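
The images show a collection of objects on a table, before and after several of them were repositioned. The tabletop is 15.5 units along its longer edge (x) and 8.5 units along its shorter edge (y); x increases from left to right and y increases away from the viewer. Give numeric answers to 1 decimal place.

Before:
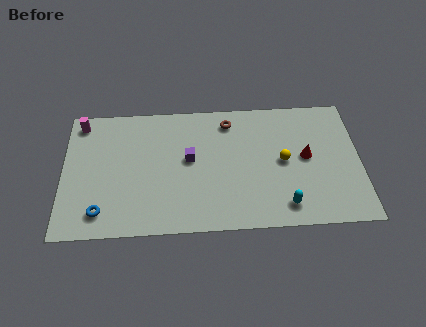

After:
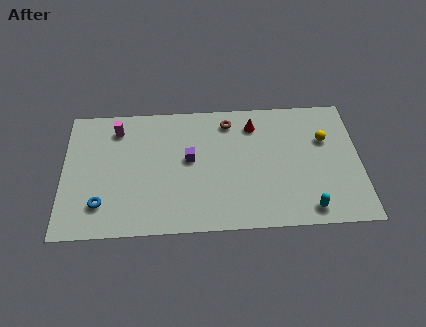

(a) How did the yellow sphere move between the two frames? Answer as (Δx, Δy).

(2.2, 1.3)

The yellow sphere started near (11.5, 4.3) and ended near (13.7, 5.6).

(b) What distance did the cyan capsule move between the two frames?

1.2

The cyan capsule moved from about (11.5, 1.4) to (12.7, 1.1), a distance of √(1.2² + 0.3²) ≈ 1.2.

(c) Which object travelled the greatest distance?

the red cone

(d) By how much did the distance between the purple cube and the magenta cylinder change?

-1.9

The distance was about 6.3 in the first image and 4.4 in the second, so they moved 1.9 units closer together.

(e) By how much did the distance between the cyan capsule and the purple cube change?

+1.2

They were about 5.9 units apart before and 7.1 after — 1.2 units further apart.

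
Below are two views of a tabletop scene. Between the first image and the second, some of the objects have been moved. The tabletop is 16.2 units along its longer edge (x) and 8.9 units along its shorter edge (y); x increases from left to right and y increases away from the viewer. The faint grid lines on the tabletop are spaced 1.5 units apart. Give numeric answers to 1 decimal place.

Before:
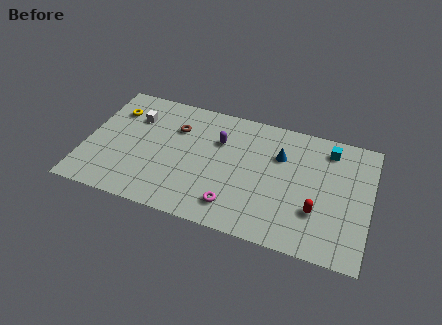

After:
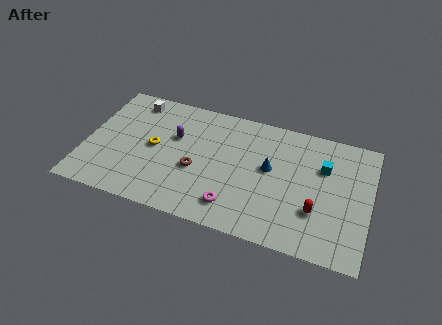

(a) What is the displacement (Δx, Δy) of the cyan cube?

(-0.2, -1.4)

From the two frames, the cyan cube sits at roughly (13.7, 7.4) before and (13.5, 6.0) after.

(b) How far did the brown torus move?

3.0

The brown torus moved from about (5.0, 6.3) to (6.4, 3.6), a distance of √(1.4² + 2.7²) ≈ 3.0.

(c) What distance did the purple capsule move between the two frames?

2.5

From (7.5, 6.1) to (5.0, 5.6), the purple capsule covered √(2.5² + 0.5²) ≈ 2.5 units.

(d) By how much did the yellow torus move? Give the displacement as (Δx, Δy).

(2.5, -2.1)

From the two frames, the yellow torus sits at roughly (1.4, 6.6) before and (3.9, 4.5) after.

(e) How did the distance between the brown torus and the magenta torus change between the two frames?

-2.9

The distance was about 5.9 in the first image and 3.0 in the second, so they moved 2.9 units closer together.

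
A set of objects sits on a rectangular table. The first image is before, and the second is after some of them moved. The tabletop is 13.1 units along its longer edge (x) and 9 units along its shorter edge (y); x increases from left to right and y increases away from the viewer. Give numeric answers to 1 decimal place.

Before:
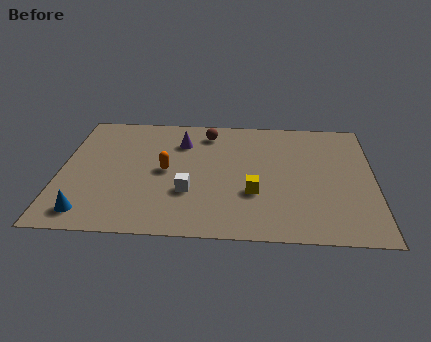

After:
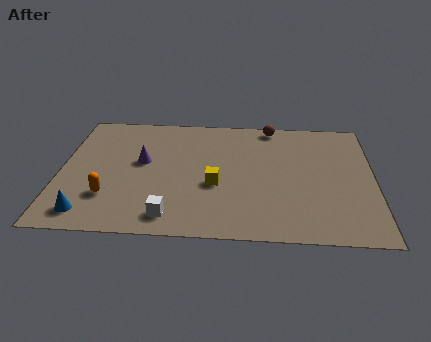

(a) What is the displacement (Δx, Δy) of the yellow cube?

(-1.6, 0.5)

The yellow cube was at about (8.1, 3.1) and moved to about (6.5, 3.6).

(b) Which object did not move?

the blue cone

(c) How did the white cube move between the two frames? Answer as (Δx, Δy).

(-0.7, -1.7)

The white cube started near (5.4, 3.0) and ended near (4.7, 1.3).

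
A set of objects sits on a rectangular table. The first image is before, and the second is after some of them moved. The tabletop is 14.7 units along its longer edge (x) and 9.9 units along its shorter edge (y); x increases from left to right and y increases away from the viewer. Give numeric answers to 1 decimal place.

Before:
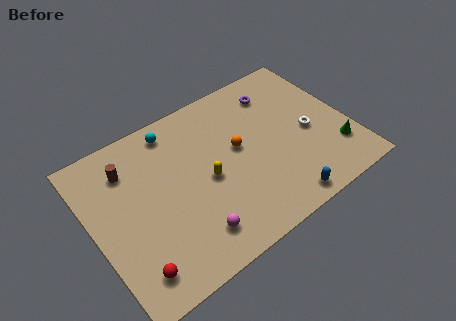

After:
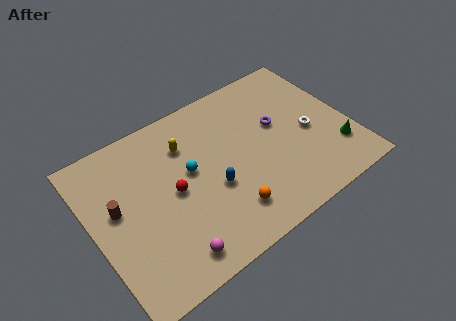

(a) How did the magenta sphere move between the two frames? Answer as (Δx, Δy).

(-1.3, -0.5)

The magenta sphere was at about (5.0, 1.9) and moved to about (3.7, 1.4).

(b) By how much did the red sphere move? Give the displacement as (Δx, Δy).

(2.9, 3.2)

The red sphere was at about (1.6, 1.7) and moved to about (4.5, 4.9).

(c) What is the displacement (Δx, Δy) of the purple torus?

(-0.4, -2.1)

From the two frames, the purple torus sits at roughly (11.2, 7.9) before and (10.8, 5.8) after.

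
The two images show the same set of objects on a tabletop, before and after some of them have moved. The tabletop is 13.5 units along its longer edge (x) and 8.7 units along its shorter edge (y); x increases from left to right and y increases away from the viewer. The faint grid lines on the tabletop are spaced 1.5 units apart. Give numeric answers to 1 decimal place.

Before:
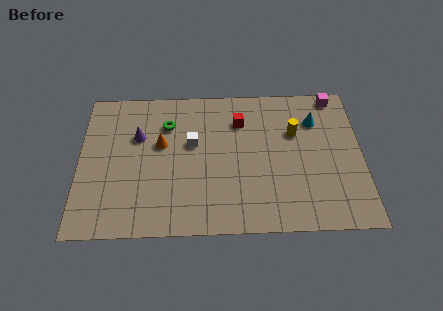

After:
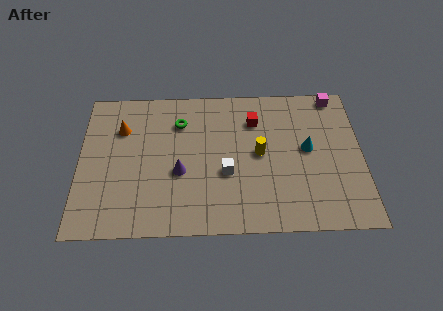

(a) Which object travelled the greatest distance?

the purple cone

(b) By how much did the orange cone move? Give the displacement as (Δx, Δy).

(-1.9, 1.0)

The orange cone was at about (3.9, 5.2) and moved to about (2.0, 6.2).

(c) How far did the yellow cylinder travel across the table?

2.1

The yellow cylinder was near (10.3, 5.7) before and (8.6, 4.5) after, so it travelled √(1.7² + 1.2²) ≈ 2.1 units.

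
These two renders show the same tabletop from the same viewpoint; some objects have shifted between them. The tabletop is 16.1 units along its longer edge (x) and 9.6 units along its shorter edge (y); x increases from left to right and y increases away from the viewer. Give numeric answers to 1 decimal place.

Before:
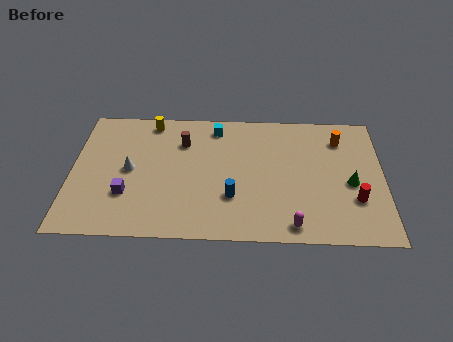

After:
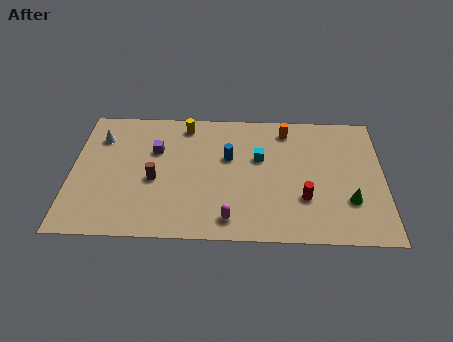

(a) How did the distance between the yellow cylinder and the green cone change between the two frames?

-1.2

They were about 11.3 units apart before and 10.1 after — 1.2 units closer together.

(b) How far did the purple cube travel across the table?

3.6

From (2.9, 3.0) to (4.3, 6.3), the purple cube covered √(1.4² + 3.3²) ≈ 3.6 units.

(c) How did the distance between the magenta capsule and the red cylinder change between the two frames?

+0.4

Before: roughly 3.7 units apart; after: 4.1. That's 0.4 units further apart.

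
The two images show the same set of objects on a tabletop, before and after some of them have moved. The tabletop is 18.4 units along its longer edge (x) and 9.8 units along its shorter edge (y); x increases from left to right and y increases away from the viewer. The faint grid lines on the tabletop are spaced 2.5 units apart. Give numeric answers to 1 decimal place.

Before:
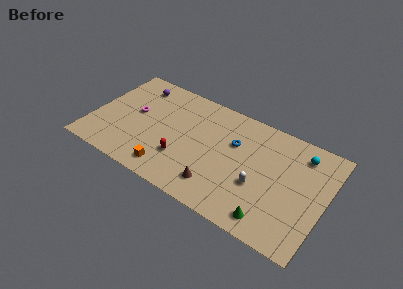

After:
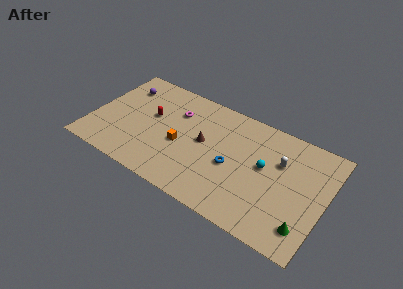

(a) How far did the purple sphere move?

1.2

The purple sphere was near (2.9, 8.1) before and (1.9, 7.5) after, so it travelled √(1.0² + 0.6²) ≈ 1.2 units.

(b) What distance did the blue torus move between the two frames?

2.1

From (11.1, 6.4) to (11.2, 4.3), the blue torus covered √(0.1² + 2.1²) ≈ 2.1 units.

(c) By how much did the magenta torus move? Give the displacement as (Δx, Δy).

(3.1, 1.6)

From the two frames, the magenta torus sits at roughly (3.2, 5.4) before and (6.3, 7.0) after.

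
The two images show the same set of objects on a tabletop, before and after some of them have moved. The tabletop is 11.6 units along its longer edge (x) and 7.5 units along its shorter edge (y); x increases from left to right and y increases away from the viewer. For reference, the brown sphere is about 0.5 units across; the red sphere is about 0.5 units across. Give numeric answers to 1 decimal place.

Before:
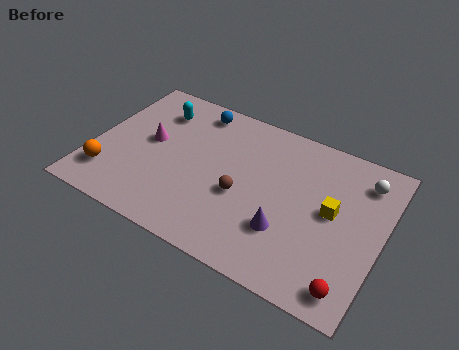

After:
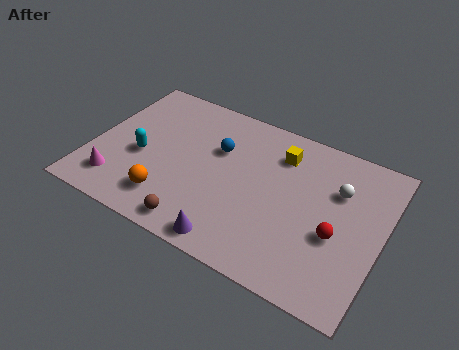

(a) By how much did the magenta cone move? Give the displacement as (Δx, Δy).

(-0.9, -2.6)

The magenta cone started near (2.2, 4.1) and ended near (1.3, 1.5).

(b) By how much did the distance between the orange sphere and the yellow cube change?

-3.3

The distance was about 9.0 in the first image and 5.7 in the second, so they moved 3.3 units closer together.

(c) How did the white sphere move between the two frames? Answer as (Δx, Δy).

(-0.9, -0.9)

The white sphere was at about (10.6, 6.0) and moved to about (9.7, 5.1).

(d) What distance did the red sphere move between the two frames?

2.2

The red sphere was near (10.7, 1.0) before and (9.9, 3.0) after, so it travelled √(0.8² + 2.0²) ≈ 2.2 units.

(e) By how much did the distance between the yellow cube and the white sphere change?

+0.3

The distance was about 2.2 in the first image and 2.5 in the second, so they moved 0.3 units further apart.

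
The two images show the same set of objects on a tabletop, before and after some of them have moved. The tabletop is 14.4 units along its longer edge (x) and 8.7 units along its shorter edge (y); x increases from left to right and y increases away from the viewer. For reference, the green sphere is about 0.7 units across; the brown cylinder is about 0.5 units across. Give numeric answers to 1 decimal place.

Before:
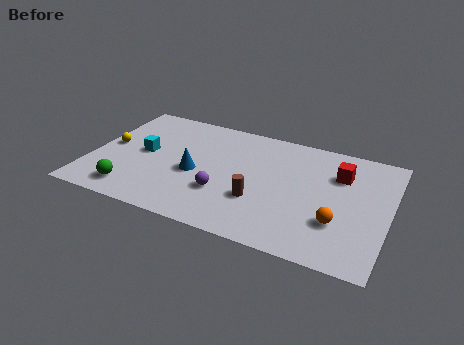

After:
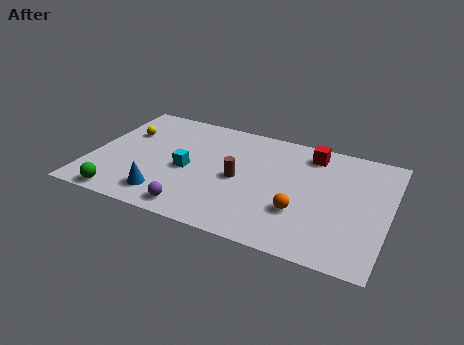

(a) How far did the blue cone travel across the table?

2.5

The blue cone was near (5.1, 3.8) before and (3.9, 1.6) after, so it travelled √(1.2² + 2.2²) ≈ 2.5 units.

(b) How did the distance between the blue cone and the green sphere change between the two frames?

-1.5

They were about 3.7 units apart before and 2.2 after — 1.5 units closer together.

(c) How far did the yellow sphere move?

1.4

The yellow sphere moved from about (0.8, 4.5) to (1.4, 5.8), a distance of √(0.6² + 1.3²) ≈ 1.4.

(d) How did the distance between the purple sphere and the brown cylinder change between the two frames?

+1.8

The distance was about 1.7 in the first image and 3.5 in the second, so they moved 1.8 units further apart.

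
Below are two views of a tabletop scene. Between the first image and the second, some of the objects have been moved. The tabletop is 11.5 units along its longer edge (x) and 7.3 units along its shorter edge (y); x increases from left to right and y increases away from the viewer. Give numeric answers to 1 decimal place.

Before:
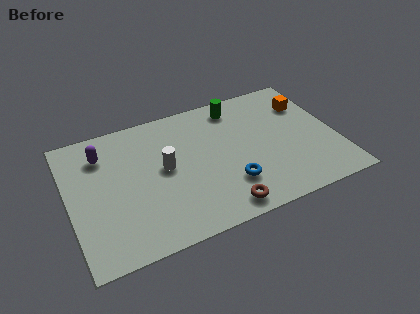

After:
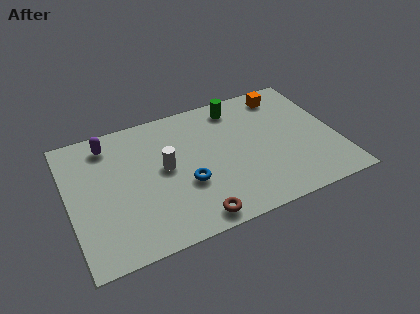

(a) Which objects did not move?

the white cylinder and the green cylinder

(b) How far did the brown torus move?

1.2

The brown torus moved from about (6.2, 0.9) to (5.0, 0.8), a distance of √(1.2² + 0.1²) ≈ 1.2.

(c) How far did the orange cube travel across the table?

1.3

From (10.5, 5.3) to (9.6, 6.2), the orange cube covered √(0.9² + 0.9²) ≈ 1.3 units.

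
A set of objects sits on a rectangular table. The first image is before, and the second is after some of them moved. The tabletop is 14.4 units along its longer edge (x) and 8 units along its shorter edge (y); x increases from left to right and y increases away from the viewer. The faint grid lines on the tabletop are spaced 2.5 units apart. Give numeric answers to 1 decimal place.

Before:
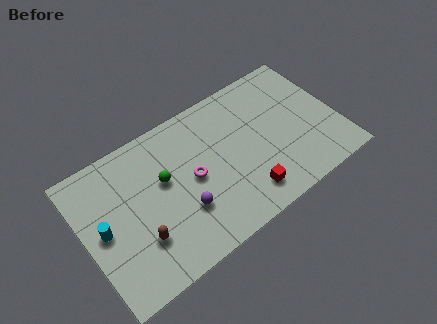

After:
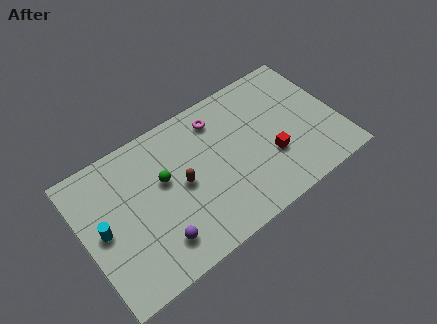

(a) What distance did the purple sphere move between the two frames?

1.8

From (5.3, 2.6) to (3.7, 1.7), the purple sphere covered √(1.6² + 0.9²) ≈ 1.8 units.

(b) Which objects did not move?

the green sphere and the cyan cylinder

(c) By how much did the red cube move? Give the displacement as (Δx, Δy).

(1.7, 1.3)

The red cube started near (8.7, 1.5) and ended near (10.4, 2.8).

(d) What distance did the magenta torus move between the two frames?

3.1

The magenta torus was near (6.1, 4.0) before and (8.0, 6.5) after, so it travelled √(1.9² + 2.5²) ≈ 3.1 units.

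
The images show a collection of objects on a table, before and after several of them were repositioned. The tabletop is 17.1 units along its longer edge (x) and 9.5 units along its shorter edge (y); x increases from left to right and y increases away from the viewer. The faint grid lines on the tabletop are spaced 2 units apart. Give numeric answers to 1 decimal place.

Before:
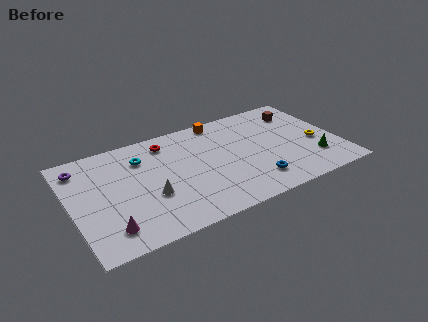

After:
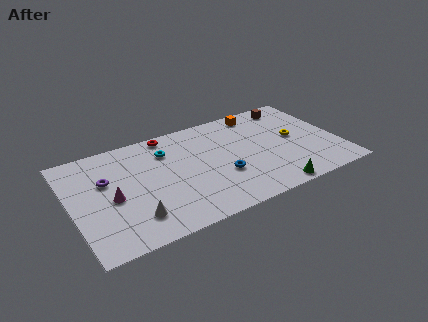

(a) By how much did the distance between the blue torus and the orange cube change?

-0.9

Before: roughly 6.7 units apart; after: 5.8. That's 0.9 units closer together.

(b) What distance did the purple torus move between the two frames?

2.3

The purple torus moved from about (0.9, 7.8) to (2.3, 6.0), a distance of √(1.4² + 1.8²) ≈ 2.3.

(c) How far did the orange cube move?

2.5

From (10.0, 8.6) to (12.5, 8.3), the orange cube covered √(2.5² + 0.3²) ≈ 2.5 units.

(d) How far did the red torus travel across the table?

0.7

From (6.4, 7.9) to (6.6, 8.6), the red torus covered √(0.2² + 0.7²) ≈ 0.7 units.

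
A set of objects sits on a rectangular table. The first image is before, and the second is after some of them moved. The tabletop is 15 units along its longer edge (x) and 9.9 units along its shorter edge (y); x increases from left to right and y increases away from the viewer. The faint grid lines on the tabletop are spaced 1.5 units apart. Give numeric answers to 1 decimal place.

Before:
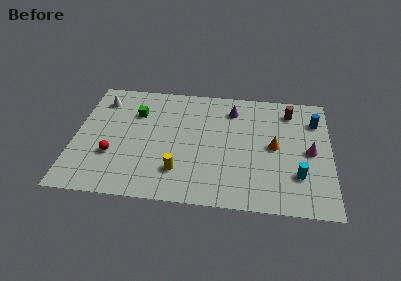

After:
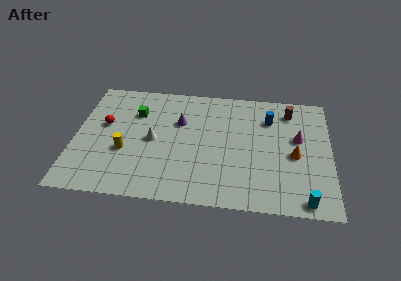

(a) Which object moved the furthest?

the white cone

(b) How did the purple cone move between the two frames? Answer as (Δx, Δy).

(-3.1, -1.4)

The purple cone was at about (9.2, 7.9) and moved to about (6.1, 6.5).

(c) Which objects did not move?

the green cube and the brown cylinder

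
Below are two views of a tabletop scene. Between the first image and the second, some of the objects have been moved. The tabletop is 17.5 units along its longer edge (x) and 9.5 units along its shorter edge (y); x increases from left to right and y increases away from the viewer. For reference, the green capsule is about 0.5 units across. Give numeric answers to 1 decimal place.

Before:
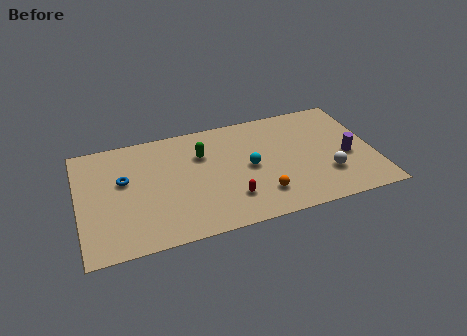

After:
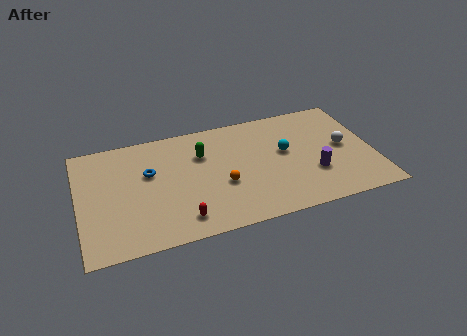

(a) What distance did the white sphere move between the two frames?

2.4

From (14.6, 2.8) to (15.8, 4.9), the white sphere covered √(1.2² + 2.1²) ≈ 2.4 units.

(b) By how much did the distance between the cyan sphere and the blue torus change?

+0.6

The distance was about 7.5 in the first image and 8.1 in the second, so they moved 0.6 units further apart.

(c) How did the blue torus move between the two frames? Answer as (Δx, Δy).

(1.5, 0.2)

From the two frames, the blue torus sits at roughly (2.7, 5.7) before and (4.2, 5.9) after.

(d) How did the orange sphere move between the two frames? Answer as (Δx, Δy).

(-2.2, 1.5)

The orange sphere started near (10.6, 2.2) and ended near (8.4, 3.7).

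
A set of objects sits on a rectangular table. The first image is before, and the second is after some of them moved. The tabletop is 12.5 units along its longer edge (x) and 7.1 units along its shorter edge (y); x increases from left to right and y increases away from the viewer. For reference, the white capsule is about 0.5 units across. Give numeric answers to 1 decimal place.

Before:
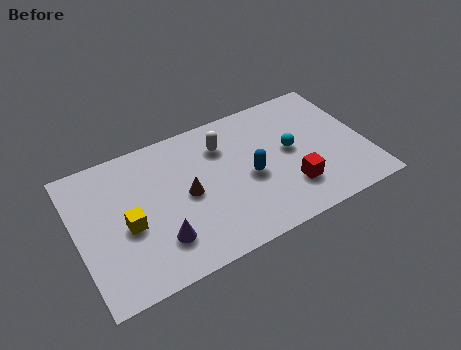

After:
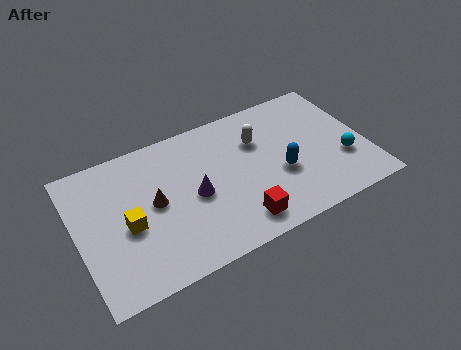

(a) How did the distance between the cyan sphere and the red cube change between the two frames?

+3.0

The distance was about 1.9 in the first image and 4.9 in the second, so they moved 3.0 units further apart.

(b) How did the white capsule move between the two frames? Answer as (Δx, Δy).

(1.5, -0.4)

The white capsule started near (6.5, 5.3) and ended near (8.0, 4.9).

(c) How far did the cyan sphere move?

2.5

The cyan sphere was near (9.3, 3.8) before and (11.4, 2.4) after, so it travelled √(2.1² + 1.4²) ≈ 2.5 units.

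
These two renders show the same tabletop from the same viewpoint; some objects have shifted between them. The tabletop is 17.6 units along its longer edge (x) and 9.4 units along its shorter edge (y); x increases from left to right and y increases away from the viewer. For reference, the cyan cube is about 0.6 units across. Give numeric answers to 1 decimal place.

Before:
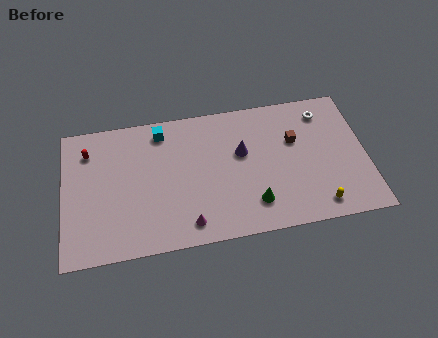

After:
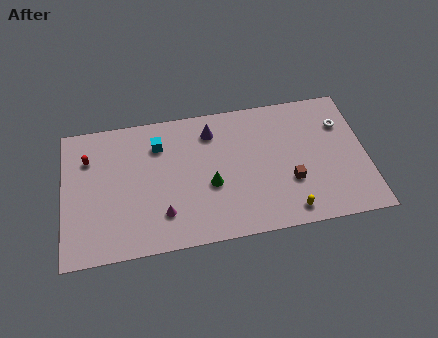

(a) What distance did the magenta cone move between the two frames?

1.7

The magenta cone moved from about (7.1, 1.4) to (5.7, 2.3), a distance of √(1.4² + 0.9²) ≈ 1.7.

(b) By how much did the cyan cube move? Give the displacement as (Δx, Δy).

(-0.2, -0.9)

From the two frames, the cyan cube sits at roughly (5.8, 8.0) before and (5.6, 7.1) after.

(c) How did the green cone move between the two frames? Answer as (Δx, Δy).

(-2.4, 1.7)

From the two frames, the green cone sits at roughly (10.9, 2.1) before and (8.5, 3.8) after.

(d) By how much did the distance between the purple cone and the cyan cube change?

-2.0

Before: roughly 5.1 units apart; after: 3.1. That's 2.0 units closer together.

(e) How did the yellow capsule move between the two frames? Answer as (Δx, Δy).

(-1.7, -0.1)

The yellow capsule started near (14.6, 1.3) and ended near (12.9, 1.2).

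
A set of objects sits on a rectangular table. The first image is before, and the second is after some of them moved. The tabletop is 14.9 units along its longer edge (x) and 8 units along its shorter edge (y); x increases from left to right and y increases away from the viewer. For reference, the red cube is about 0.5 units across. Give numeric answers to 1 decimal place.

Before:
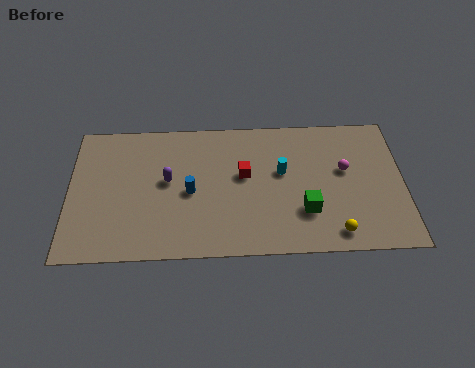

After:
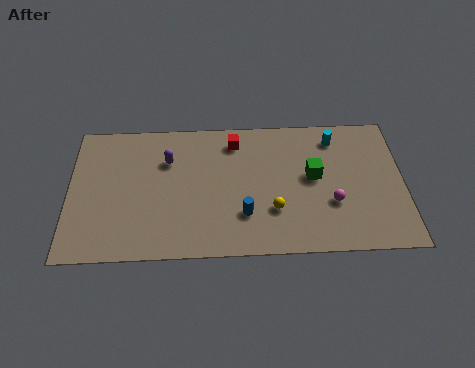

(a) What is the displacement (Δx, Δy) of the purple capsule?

(0.0, 1.2)

From the two frames, the purple capsule sits at roughly (4.4, 4.4) before and (4.4, 5.6) after.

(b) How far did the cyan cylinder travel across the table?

3.1

From (9.5, 4.7) to (11.9, 6.6), the cyan cylinder covered √(2.4² + 1.9²) ≈ 3.1 units.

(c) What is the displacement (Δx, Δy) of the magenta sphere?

(-0.6, -1.9)

The magenta sphere was at about (12.3, 4.7) and moved to about (11.7, 2.8).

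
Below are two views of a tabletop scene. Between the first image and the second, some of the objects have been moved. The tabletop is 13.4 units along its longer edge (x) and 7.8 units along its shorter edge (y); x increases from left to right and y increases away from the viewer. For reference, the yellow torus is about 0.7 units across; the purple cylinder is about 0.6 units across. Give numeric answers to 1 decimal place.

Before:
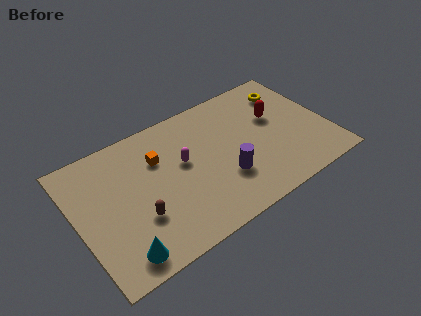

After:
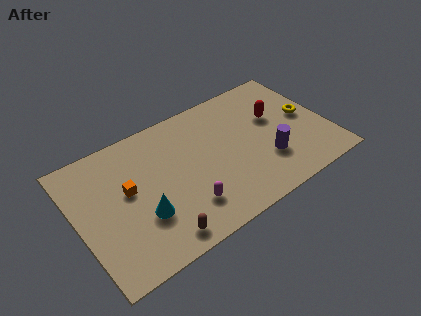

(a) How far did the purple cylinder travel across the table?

2.3

The purple cylinder moved from about (7.6, 2.5) to (9.9, 2.4), a distance of √(2.3² + 0.1²) ≈ 2.3.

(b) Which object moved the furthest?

the magenta capsule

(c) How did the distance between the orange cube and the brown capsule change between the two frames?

+0.4

Before: roughly 3.2 units apart; after: 3.6. That's 0.4 units further apart.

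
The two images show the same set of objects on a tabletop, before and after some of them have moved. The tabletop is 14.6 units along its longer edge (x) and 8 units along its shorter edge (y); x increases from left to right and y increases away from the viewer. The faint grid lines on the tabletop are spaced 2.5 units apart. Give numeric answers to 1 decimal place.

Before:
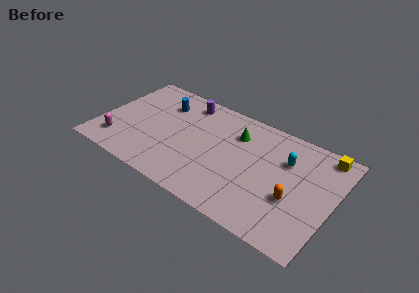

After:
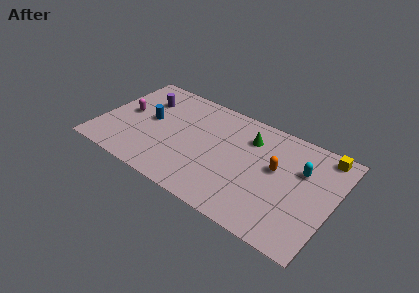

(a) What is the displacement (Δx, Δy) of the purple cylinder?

(-2.5, -1.0)

From the two frames, the purple cylinder sits at roughly (4.9, 6.8) before and (2.4, 5.8) after.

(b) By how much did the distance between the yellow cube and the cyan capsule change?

-0.5

They were about 2.6 units apart before and 2.1 after — 0.5 units closer together.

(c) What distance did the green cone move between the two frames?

0.8

The green cone was near (8.3, 5.9) before and (9.1, 6.0) after, so it travelled √(0.8² + 0.1²) ≈ 0.8 units.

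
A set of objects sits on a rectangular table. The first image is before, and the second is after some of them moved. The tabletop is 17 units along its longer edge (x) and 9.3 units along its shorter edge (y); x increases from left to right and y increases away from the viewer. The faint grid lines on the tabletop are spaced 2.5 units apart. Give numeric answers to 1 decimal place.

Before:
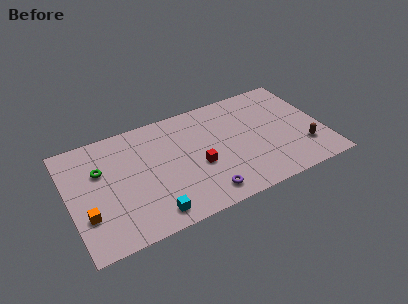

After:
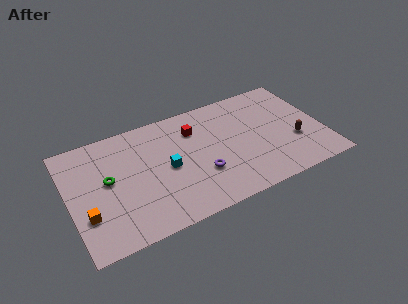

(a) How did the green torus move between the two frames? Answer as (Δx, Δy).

(0.4, -1.0)

From the two frames, the green torus sits at roughly (2.2, 6.1) before and (2.6, 5.1) after.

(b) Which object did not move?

the orange cube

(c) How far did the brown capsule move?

0.9

From (15.5, 2.5) to (15.0, 3.3), the brown capsule covered √(0.5² + 0.8²) ≈ 0.9 units.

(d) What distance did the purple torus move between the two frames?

1.7

The purple torus moved from about (8.6, 1.4) to (8.6, 3.1), a distance of √(0.0² + 1.7²) ≈ 1.7.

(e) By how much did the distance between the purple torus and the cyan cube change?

-1.0

Before: roughly 3.5 units apart; after: 2.5. That's 1.0 units closer together.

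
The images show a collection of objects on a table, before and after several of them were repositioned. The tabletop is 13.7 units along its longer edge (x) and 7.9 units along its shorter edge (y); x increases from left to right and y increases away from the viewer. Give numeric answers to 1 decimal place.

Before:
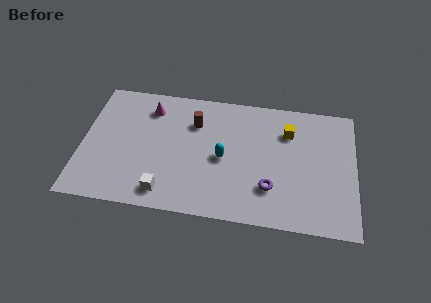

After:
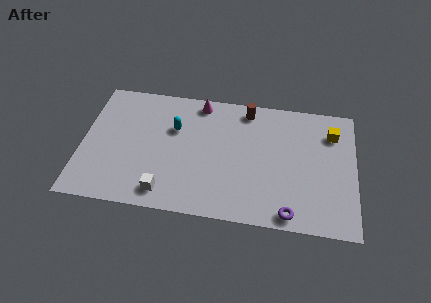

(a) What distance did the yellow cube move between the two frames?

2.2

From (10.3, 5.8) to (12.5, 6.0), the yellow cube covered √(2.2² + 0.2²) ≈ 2.2 units.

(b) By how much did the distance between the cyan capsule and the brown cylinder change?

+1.5

The distance was about 2.5 in the first image and 4.0 in the second, so they moved 1.5 units further apart.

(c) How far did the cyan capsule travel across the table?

2.9

The cyan capsule moved from about (7.1, 3.7) to (4.6, 5.2), a distance of √(2.5² + 1.5²) ≈ 2.9.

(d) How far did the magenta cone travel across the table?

2.6

The magenta cone was near (3.3, 6.3) before and (5.8, 7.0) after, so it travelled √(2.5² + 0.7²) ≈ 2.6 units.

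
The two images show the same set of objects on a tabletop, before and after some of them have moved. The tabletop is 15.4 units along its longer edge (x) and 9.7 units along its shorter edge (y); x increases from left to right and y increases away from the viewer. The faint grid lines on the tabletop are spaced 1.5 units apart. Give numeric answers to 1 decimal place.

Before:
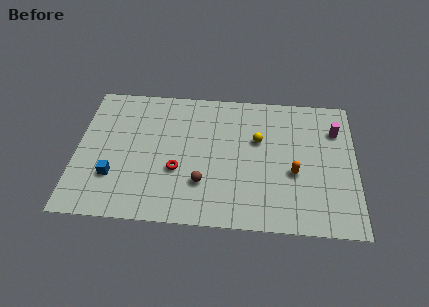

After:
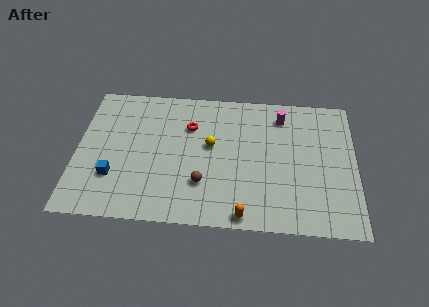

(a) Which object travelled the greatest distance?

the orange capsule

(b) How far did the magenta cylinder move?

3.1

The magenta cylinder moved from about (14.3, 7.1) to (11.3, 7.9), a distance of √(3.0² + 0.8²) ≈ 3.1.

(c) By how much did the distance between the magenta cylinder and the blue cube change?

-2.4

The distance was about 12.9 in the first image and 10.5 in the second, so they moved 2.4 units closer together.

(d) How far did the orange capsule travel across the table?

4.1

From (12.0, 3.9) to (9.3, 0.8), the orange capsule covered √(2.7² + 3.1²) ≈ 4.1 units.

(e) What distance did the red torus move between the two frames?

3.3

The red torus moved from about (5.6, 3.6) to (6.2, 6.8), a distance of √(0.6² + 3.2²) ≈ 3.3.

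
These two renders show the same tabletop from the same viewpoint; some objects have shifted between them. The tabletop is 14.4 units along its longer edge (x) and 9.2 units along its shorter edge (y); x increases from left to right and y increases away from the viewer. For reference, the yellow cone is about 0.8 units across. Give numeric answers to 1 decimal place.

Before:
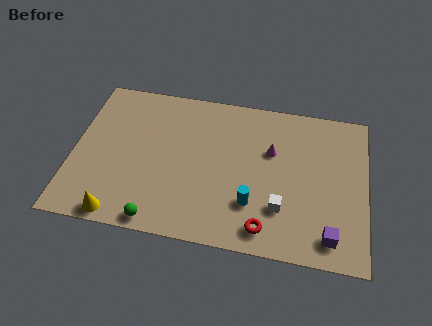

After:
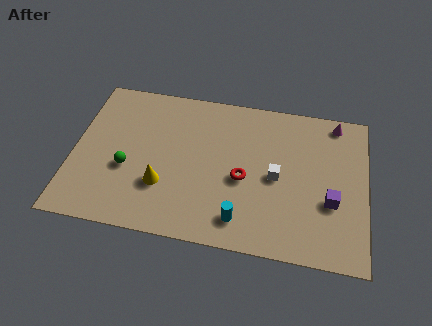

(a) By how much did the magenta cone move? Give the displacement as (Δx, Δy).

(3.1, 2.3)

The magenta cone was at about (9.7, 5.9) and moved to about (12.8, 8.2).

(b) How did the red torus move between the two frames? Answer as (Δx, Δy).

(-1.2, 2.7)

The red torus was at about (9.6, 1.3) and moved to about (8.4, 4.0).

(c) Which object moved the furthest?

the magenta cone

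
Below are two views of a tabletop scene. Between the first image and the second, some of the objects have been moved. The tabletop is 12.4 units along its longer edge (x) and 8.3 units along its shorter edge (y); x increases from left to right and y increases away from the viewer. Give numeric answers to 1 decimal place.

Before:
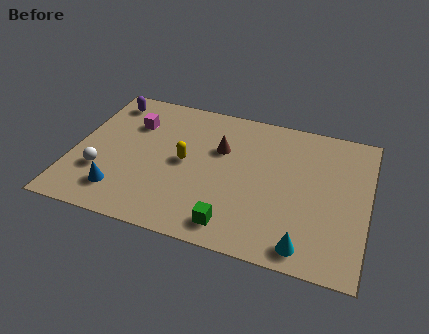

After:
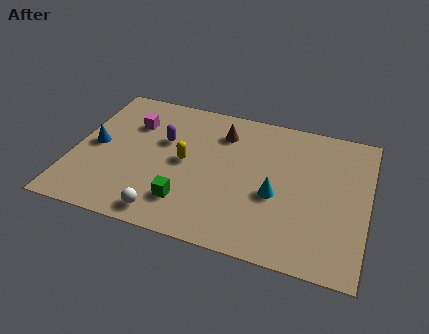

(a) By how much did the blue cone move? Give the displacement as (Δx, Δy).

(-1.3, 2.4)

The blue cone started near (2.2, 1.7) and ended near (0.9, 4.1).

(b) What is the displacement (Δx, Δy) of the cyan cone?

(-1.4, 2.4)

The cyan cone started near (10.0, 1.0) and ended near (8.6, 3.4).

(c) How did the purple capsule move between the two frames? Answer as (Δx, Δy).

(2.6, -1.8)

From the two frames, the purple capsule sits at roughly (1.1, 7.0) before and (3.7, 5.2) after.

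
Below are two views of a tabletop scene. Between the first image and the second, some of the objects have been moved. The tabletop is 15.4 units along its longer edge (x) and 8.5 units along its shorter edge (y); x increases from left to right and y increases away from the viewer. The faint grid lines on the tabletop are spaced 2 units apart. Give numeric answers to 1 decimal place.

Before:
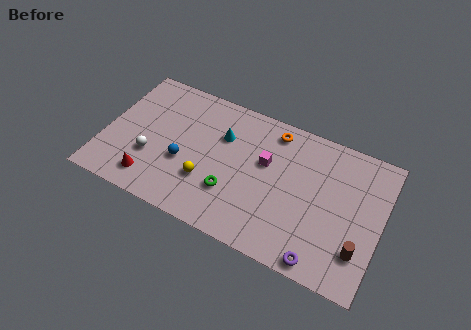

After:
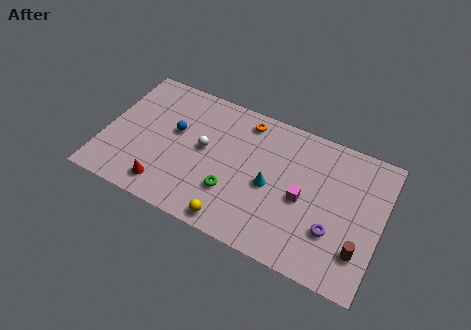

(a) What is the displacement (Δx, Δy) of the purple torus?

(0.4, 1.9)

The purple torus started near (12.5, 0.8) and ended near (12.9, 2.7).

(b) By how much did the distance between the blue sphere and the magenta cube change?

+2.6

The distance was about 4.8 in the first image and 7.4 in the second, so they moved 2.6 units further apart.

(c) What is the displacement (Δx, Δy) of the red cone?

(0.8, -0.1)

The red cone was at about (2.9, 1.5) and moved to about (3.7, 1.4).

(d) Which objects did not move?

the green torus and the brown cylinder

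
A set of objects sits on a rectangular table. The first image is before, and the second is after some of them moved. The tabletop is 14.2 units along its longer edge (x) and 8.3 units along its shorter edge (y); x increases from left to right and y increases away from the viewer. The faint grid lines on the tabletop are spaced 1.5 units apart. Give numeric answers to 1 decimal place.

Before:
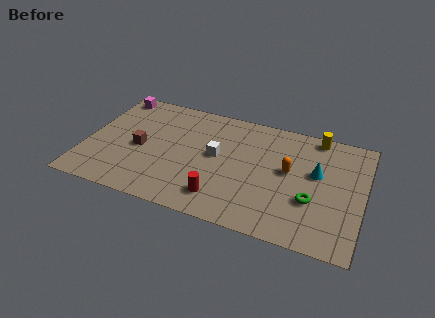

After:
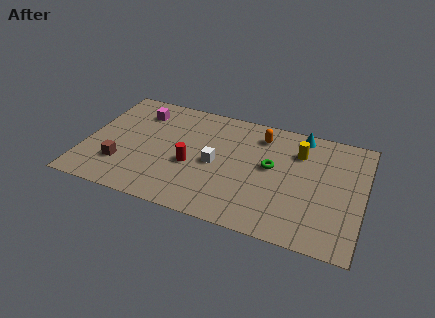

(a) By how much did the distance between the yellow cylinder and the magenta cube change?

-2.3

Before: roughly 10.6 units apart; after: 8.3. That's 2.3 units closer together.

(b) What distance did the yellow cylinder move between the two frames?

1.6

The yellow cylinder was near (11.6, 7.5) before and (10.8, 6.1) after, so it travelled √(0.8² + 1.4²) ≈ 1.6 units.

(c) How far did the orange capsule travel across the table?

2.6

The orange capsule was near (10.4, 4.6) before and (8.8, 6.7) after, so it travelled √(1.6² + 2.1²) ≈ 2.6 units.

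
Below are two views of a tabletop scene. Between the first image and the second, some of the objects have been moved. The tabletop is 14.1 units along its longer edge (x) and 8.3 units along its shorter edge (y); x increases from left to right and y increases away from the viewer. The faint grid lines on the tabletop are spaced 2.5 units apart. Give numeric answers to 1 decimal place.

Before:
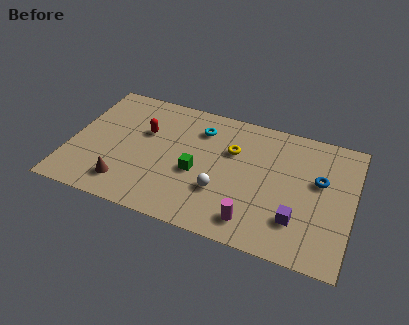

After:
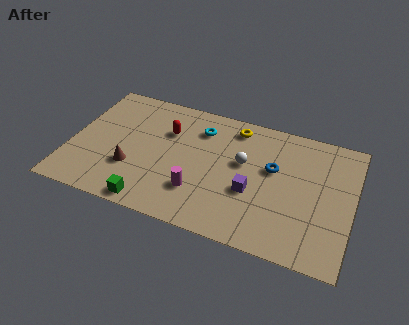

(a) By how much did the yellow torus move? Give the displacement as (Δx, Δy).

(0.0, 1.6)

The yellow torus was at about (8.0, 5.5) and moved to about (8.0, 7.1).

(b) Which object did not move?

the cyan torus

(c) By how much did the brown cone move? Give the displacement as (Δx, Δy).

(0.2, 1.1)

From the two frames, the brown cone sits at roughly (3.0, 1.6) before and (3.2, 2.7) after.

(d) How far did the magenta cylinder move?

2.9

The magenta cylinder moved from about (9.4, 1.4) to (6.6, 2.3), a distance of √(2.8² + 0.9²) ≈ 2.9.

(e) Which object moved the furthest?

the green cube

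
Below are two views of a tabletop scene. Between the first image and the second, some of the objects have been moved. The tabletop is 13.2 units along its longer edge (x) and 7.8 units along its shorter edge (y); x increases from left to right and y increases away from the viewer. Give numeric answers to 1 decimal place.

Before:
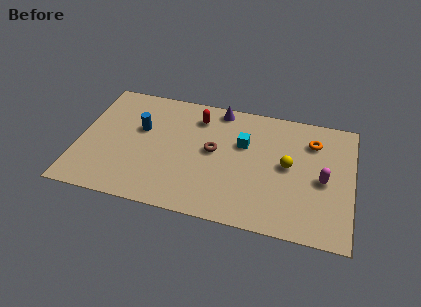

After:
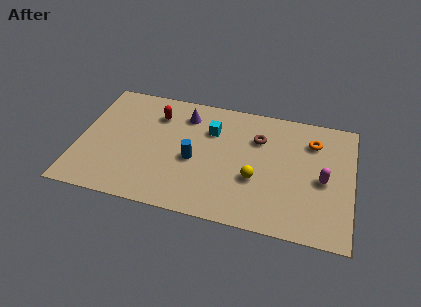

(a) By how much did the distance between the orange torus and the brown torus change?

-2.4

Before: roughly 5.0 units apart; after: 2.6. That's 2.4 units closer together.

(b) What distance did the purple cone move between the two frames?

1.8

The purple cone was near (6.6, 7.0) before and (5.0, 6.2) after, so it travelled √(1.6² + 0.8²) ≈ 1.8 units.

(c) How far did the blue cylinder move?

3.0

The blue cylinder was near (2.9, 4.8) before and (5.6, 3.4) after, so it travelled √(2.7² + 1.4²) ≈ 3.0 units.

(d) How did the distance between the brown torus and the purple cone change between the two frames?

+0.9

Before: roughly 2.8 units apart; after: 3.7. That's 0.9 units further apart.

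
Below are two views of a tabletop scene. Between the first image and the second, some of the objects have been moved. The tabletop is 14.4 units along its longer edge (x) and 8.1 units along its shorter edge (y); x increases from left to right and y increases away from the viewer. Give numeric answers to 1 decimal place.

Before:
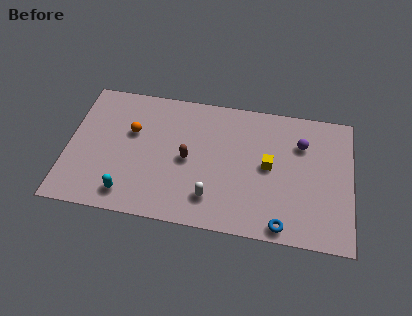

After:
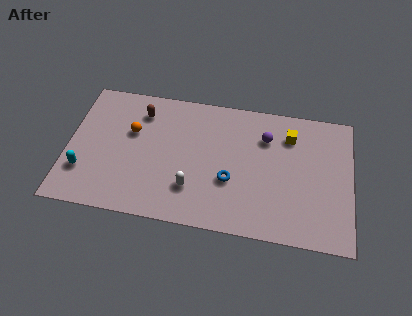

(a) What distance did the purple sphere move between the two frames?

1.8

The purple sphere was near (11.8, 5.8) before and (10.0, 5.9) after, so it travelled √(1.8² + 0.1²) ≈ 1.8 units.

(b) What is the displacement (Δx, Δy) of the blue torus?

(-2.7, 2.2)

From the two frames, the blue torus sits at roughly (11.0, 0.8) before and (8.3, 3.0) after.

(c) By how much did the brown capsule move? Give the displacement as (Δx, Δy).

(-2.5, 2.5)

The brown capsule was at about (6.1, 3.9) and moved to about (3.6, 6.4).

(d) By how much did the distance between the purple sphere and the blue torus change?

-1.7

Before: roughly 5.1 units apart; after: 3.4. That's 1.7 units closer together.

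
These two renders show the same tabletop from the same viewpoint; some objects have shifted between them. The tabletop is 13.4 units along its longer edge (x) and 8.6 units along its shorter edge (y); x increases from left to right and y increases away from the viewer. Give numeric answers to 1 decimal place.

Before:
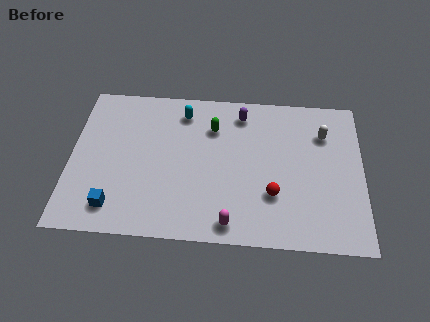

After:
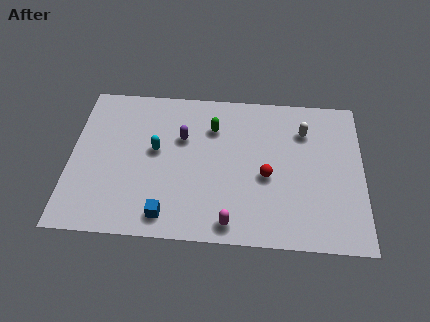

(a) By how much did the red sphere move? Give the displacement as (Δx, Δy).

(-0.3, 1.0)

The red sphere was at about (9.3, 2.7) and moved to about (9.0, 3.7).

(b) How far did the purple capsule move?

3.1

The purple capsule was near (7.8, 7.2) before and (5.1, 5.6) after, so it travelled √(2.7² + 1.6²) ≈ 3.1 units.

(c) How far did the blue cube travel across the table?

2.4

From (2.1, 1.5) to (4.5, 1.2), the blue cube covered √(2.4² + 0.3²) ≈ 2.4 units.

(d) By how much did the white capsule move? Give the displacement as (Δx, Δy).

(-0.9, 0.1)

The white capsule was at about (11.6, 6.3) and moved to about (10.7, 6.4).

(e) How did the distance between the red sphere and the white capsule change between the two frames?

-1.1

They were about 4.3 units apart before and 3.2 after — 1.1 units closer together.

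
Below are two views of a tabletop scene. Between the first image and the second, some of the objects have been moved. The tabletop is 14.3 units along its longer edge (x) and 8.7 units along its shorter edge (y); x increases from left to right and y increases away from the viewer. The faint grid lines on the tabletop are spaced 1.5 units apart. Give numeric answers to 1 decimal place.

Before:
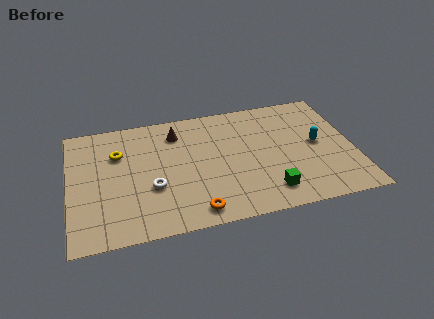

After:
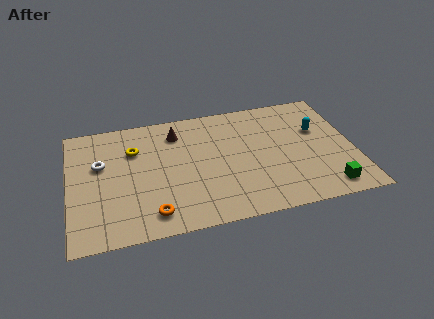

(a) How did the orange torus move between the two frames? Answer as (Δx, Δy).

(-2.1, 0.3)

The orange torus started near (6.1, 1.1) and ended near (4.0, 1.4).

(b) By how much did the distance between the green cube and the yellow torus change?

+2.1

The distance was about 8.5 in the first image and 10.6 in the second, so they moved 2.1 units further apart.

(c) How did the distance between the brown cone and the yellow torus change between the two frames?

-0.8

Before: roughly 3.1 units apart; after: 2.3. That's 0.8 units closer together.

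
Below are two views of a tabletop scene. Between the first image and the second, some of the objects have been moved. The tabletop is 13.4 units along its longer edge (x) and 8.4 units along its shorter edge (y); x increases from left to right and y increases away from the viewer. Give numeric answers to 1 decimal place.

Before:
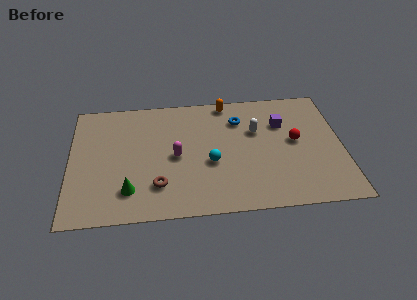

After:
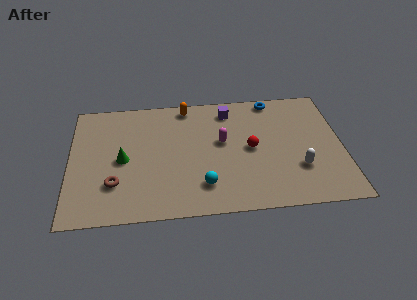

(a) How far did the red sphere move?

2.2

The red sphere was near (11.1, 4.5) before and (8.9, 4.2) after, so it travelled √(2.2² + 0.3²) ≈ 2.2 units.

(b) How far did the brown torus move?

2.1

The brown torus was near (4.3, 2.1) before and (2.2, 2.4) after, so it travelled √(2.1² + 0.3²) ≈ 2.1 units.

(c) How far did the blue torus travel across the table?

2.1

The blue torus moved from about (8.4, 6.3) to (10.1, 7.6), a distance of √(1.7² + 1.3²) ≈ 2.1.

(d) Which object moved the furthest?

the white capsule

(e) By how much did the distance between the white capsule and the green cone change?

+1.5

Before: roughly 7.2 units apart; after: 8.7. That's 1.5 units further apart.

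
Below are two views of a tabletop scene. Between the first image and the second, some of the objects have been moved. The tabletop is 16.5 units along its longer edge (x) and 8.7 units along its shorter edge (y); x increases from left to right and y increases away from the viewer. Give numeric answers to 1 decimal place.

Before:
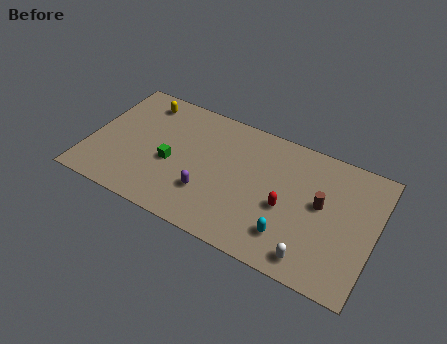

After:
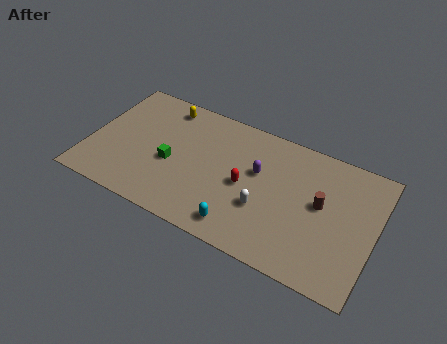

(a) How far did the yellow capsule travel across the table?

1.3

The yellow capsule was near (2.6, 7.3) before and (3.9, 7.5) after, so it travelled √(1.3² + 0.2²) ≈ 1.3 units.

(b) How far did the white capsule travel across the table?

3.6

The white capsule was near (13.3, 1.2) before and (10.3, 3.1) after, so it travelled √(3.0² + 1.9²) ≈ 3.6 units.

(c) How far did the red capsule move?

2.4

The red capsule was near (11.5, 3.7) before and (9.1, 4.1) after, so it travelled √(2.4² + 0.4²) ≈ 2.4 units.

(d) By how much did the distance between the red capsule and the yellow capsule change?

-3.4

Before: roughly 9.6 units apart; after: 6.2. That's 3.4 units closer together.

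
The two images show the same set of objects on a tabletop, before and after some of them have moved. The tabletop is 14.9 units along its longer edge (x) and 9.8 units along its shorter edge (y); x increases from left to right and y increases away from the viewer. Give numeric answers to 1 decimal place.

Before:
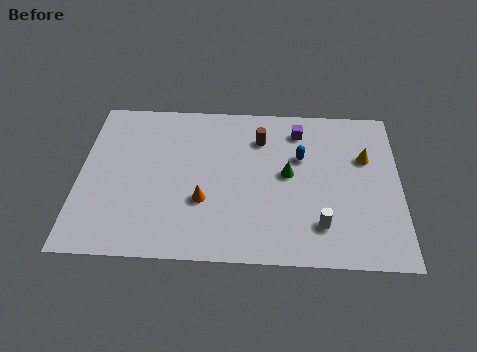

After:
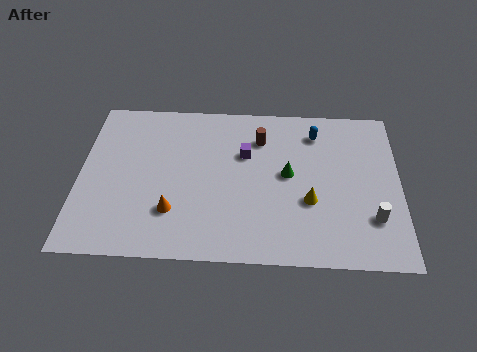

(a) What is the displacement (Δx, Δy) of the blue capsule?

(0.7, 1.6)

The blue capsule was at about (10.3, 6.3) and moved to about (11.0, 7.9).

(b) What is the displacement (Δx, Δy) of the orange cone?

(-1.4, -0.7)

The orange cone was at about (5.8, 3.4) and moved to about (4.4, 2.7).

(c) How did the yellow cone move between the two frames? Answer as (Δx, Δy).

(-2.6, -2.8)

From the two frames, the yellow cone sits at roughly (13.3, 6.4) before and (10.7, 3.6) after.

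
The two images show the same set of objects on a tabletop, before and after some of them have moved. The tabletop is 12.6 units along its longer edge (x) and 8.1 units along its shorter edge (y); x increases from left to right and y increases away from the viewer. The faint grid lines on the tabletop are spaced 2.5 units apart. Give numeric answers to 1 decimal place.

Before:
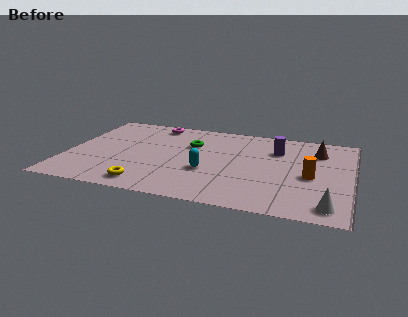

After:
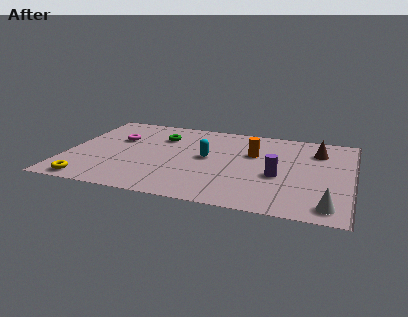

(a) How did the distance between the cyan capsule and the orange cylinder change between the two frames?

-2.3

Before: roughly 4.5 units apart; after: 2.2. That's 2.3 units closer together.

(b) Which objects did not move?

the brown cone and the white cone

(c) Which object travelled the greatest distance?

the orange cylinder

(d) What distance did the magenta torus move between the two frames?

2.4

From (3.6, 7.1) to (2.1, 5.2), the magenta torus covered √(1.5² + 1.9²) ≈ 2.4 units.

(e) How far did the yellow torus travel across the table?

2.5

The yellow torus was near (3.8, 1.1) before and (1.3, 0.8) after, so it travelled √(2.5² + 0.3²) ≈ 2.5 units.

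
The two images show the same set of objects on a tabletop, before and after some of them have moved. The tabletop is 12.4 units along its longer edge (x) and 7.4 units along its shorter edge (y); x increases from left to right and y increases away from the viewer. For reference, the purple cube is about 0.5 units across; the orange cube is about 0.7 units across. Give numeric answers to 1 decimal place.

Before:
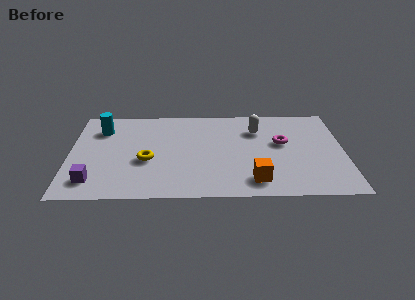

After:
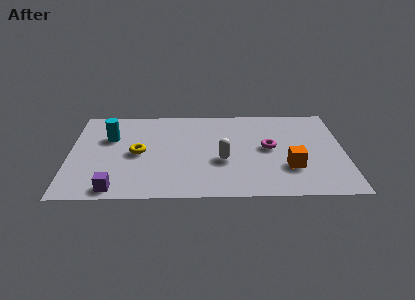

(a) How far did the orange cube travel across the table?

1.9

The orange cube was near (8.3, 1.3) before and (9.9, 2.3) after, so it travelled √(1.6² + 1.0²) ≈ 1.9 units.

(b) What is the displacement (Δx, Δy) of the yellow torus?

(-0.4, 0.6)

The yellow torus was at about (3.5, 3.0) and moved to about (3.1, 3.6).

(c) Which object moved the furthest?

the white capsule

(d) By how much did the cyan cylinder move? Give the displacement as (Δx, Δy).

(0.4, -0.7)

From the two frames, the cyan cylinder sits at roughly (1.4, 5.6) before and (1.8, 4.9) after.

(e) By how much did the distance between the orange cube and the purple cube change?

+0.7

They were about 7.2 units apart before and 7.9 after — 0.7 units further apart.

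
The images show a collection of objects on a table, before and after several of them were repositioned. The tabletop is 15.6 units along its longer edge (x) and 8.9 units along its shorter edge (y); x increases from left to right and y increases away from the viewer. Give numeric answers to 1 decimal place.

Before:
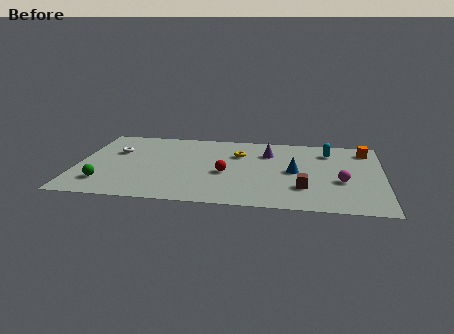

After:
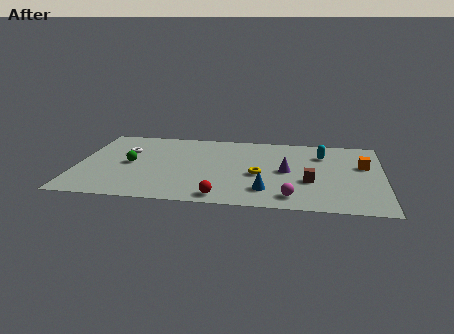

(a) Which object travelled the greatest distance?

the magenta sphere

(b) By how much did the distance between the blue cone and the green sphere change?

-2.5

Before: roughly 9.9 units apart; after: 7.4. That's 2.5 units closer together.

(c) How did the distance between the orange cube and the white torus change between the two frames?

-0.7

The distance was about 12.9 in the first image and 12.2 in the second, so they moved 0.7 units closer together.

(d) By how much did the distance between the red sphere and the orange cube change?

+0.4

The distance was about 8.0 in the first image and 8.4 in the second, so they moved 0.4 units further apart.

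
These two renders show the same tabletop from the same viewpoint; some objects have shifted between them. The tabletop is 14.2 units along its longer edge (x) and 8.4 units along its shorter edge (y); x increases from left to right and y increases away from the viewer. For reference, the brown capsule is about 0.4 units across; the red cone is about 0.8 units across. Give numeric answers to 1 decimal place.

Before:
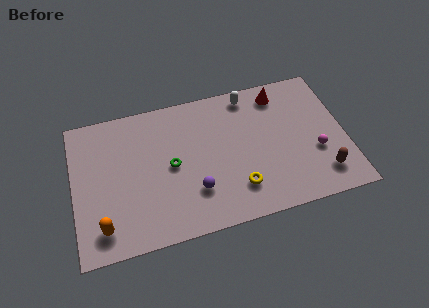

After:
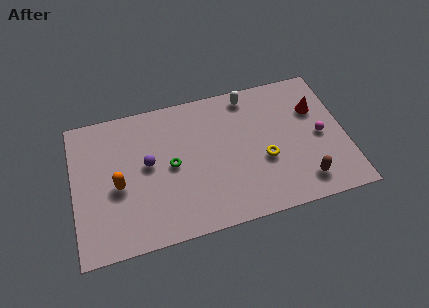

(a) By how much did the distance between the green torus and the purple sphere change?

-0.8

The distance was about 2.1 in the first image and 1.3 in the second, so they moved 0.8 units closer together.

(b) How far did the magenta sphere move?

0.9

The magenta sphere moved from about (12.6, 3.1) to (12.9, 4.0), a distance of √(0.3² + 0.9²) ≈ 0.9.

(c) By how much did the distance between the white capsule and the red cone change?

+2.2

The distance was about 1.6 in the first image and 3.8 in the second, so they moved 2.2 units further apart.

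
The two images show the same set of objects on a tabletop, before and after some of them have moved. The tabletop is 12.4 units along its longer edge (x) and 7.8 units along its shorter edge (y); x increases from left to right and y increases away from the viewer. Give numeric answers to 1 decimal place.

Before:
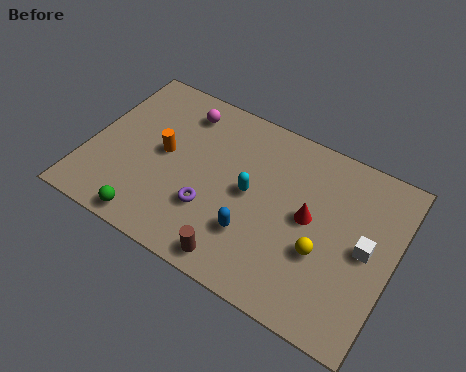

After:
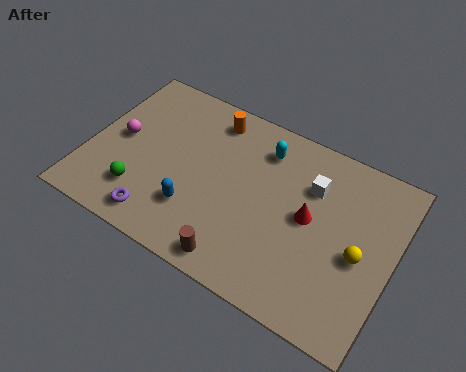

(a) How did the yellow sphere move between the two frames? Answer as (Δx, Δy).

(1.4, 0.6)

The yellow sphere started near (9.7, 2.9) and ended near (11.1, 3.5).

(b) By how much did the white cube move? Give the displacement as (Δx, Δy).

(-2.4, 1.6)

From the two frames, the white cube sits at roughly (11.3, 3.9) before and (8.9, 5.5) after.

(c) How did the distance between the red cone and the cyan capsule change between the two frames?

+0.6

They were about 2.4 units apart before and 3.0 after — 0.6 units further apart.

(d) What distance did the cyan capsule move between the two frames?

2.2

The cyan capsule moved from about (6.6, 4.0) to (6.8, 6.2), a distance of √(0.2² + 2.2²) ≈ 2.2.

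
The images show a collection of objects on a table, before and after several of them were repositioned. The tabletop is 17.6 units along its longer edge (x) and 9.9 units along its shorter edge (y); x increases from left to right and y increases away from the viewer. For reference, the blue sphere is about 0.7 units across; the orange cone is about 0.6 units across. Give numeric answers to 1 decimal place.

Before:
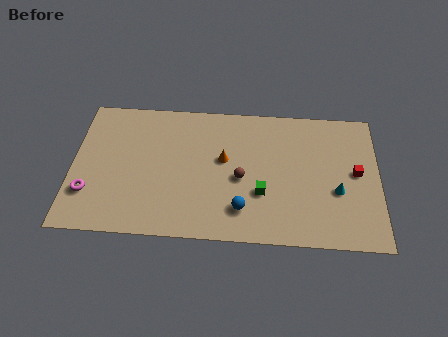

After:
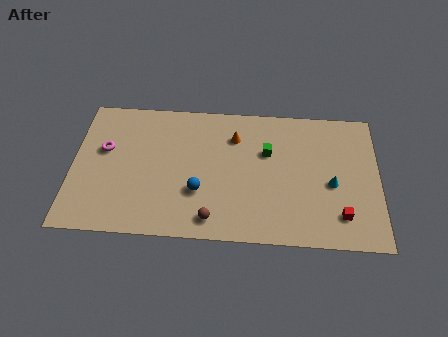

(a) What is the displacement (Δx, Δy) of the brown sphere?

(-1.6, -3.0)

The brown sphere was at about (9.7, 4.4) and moved to about (8.1, 1.4).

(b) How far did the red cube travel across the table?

3.2

The red cube was near (16.3, 5.2) before and (15.4, 2.1) after, so it travelled √(0.9² + 3.1²) ≈ 3.2 units.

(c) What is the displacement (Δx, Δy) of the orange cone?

(0.6, 1.7)

From the two frames, the orange cone sits at roughly (8.7, 5.7) before and (9.3, 7.4) after.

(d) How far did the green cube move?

3.0

From (10.9, 3.4) to (11.2, 6.4), the green cube covered √(0.3² + 3.0²) ≈ 3.0 units.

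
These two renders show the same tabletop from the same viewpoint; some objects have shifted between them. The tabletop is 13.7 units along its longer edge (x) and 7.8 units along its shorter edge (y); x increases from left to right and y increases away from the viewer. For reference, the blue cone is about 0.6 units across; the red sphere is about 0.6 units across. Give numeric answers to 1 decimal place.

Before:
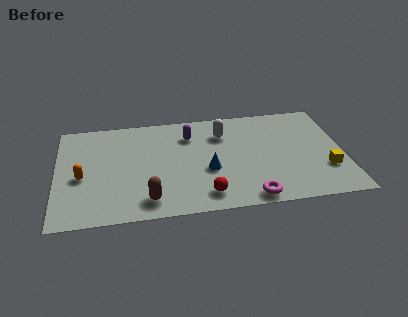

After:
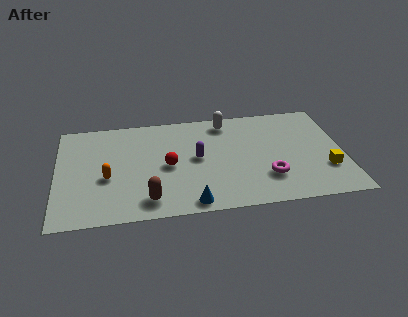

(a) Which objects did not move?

the yellow cube and the brown capsule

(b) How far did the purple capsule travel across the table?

1.8

The purple capsule moved from about (6.4, 5.9) to (6.7, 4.1), a distance of √(0.3² + 1.8²) ≈ 1.8.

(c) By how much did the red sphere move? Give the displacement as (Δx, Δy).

(-1.7, 2.4)

The red sphere was at about (7.0, 1.3) and moved to about (5.3, 3.7).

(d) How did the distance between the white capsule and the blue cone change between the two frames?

+3.4

Before: roughly 2.8 units apart; after: 6.2. That's 3.4 units further apart.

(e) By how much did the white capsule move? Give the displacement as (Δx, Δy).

(0.2, 0.9)

The white capsule was at about (8.0, 5.8) and moved to about (8.2, 6.7).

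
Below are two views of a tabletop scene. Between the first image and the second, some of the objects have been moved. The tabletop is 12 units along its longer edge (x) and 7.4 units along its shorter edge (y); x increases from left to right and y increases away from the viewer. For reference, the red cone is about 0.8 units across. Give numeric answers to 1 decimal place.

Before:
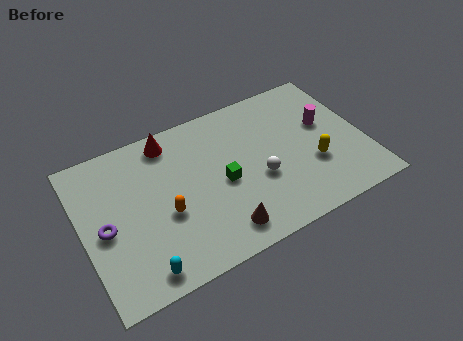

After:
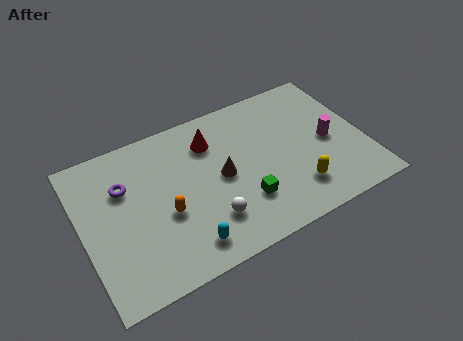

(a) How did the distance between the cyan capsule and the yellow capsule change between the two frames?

-3.0

The distance was about 7.8 in the first image and 4.8 in the second, so they moved 3.0 units closer together.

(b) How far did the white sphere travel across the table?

2.5

From (7.4, 2.9) to (5.1, 1.9), the white sphere covered √(2.3² + 1.0²) ≈ 2.5 units.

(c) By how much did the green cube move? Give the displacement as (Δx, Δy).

(0.7, -1.3)

From the two frames, the green cube sits at roughly (5.9, 3.4) before and (6.6, 2.1) after.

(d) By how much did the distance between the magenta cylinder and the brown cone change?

-1.3

The distance was about 5.9 in the first image and 4.6 in the second, so they moved 1.3 units closer together.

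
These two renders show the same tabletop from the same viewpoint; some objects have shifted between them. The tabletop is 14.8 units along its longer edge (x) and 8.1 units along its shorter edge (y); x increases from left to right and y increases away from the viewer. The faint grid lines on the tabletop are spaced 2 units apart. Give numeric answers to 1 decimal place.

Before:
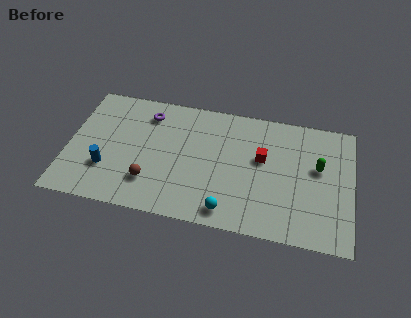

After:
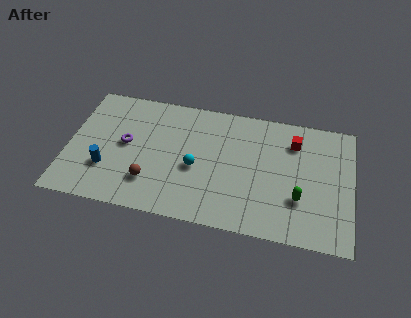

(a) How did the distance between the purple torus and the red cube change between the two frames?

+2.6

They were about 6.3 units apart before and 8.9 after — 2.6 units further apart.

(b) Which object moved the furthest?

the cyan sphere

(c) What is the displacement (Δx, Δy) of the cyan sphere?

(-1.8, 2.4)

The cyan sphere started near (8.5, 1.1) and ended near (6.7, 3.5).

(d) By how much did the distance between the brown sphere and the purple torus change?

-1.8

Before: roughly 4.4 units apart; after: 2.6. That's 1.8 units closer together.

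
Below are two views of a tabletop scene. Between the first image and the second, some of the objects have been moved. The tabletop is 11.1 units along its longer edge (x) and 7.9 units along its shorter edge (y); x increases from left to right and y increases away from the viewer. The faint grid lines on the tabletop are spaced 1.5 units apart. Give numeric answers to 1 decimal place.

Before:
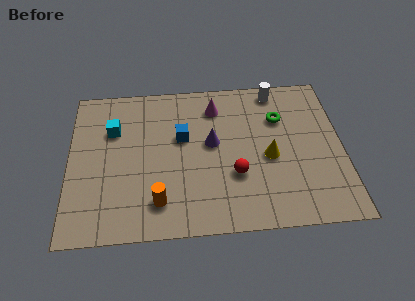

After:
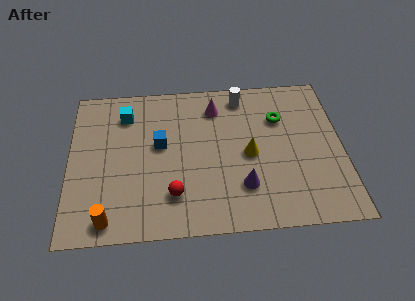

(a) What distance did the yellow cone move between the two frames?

0.8

From (8.1, 3.5) to (7.3, 3.7), the yellow cone covered √(0.8² + 0.2²) ≈ 0.8 units.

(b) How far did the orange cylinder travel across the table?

2.1

The orange cylinder moved from about (3.6, 1.6) to (1.6, 0.9), a distance of √(2.0² + 0.7²) ≈ 2.1.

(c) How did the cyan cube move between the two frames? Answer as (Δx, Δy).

(0.5, 0.8)

The cyan cube started near (1.8, 5.4) and ended near (2.3, 6.2).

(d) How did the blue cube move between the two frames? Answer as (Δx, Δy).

(-0.9, -0.3)

The blue cube was at about (4.6, 4.8) and moved to about (3.7, 4.5).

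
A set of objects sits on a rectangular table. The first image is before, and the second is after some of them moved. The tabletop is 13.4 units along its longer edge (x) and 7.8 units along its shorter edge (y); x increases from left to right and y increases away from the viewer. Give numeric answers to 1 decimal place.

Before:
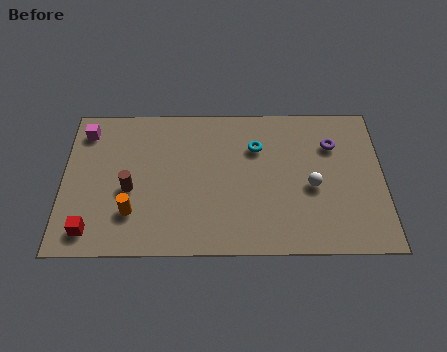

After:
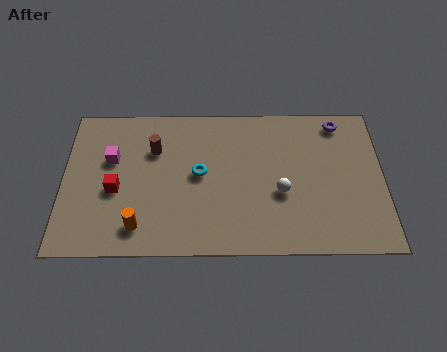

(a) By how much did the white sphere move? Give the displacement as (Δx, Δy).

(-1.3, -0.3)

The white sphere started near (10.4, 3.4) and ended near (9.1, 3.1).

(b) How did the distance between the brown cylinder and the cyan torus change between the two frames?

-3.4

The distance was about 5.7 in the first image and 2.3 in the second, so they moved 3.4 units closer together.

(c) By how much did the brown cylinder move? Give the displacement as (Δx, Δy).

(1.0, 2.1)

The brown cylinder started near (2.8, 3.3) and ended near (3.8, 5.4).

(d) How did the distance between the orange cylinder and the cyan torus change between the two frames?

-2.5

The distance was about 6.2 in the first image and 3.7 in the second, so they moved 2.5 units closer together.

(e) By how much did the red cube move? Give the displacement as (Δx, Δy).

(1.0, 2.1)

The red cube was at about (1.2, 1.2) and moved to about (2.2, 3.3).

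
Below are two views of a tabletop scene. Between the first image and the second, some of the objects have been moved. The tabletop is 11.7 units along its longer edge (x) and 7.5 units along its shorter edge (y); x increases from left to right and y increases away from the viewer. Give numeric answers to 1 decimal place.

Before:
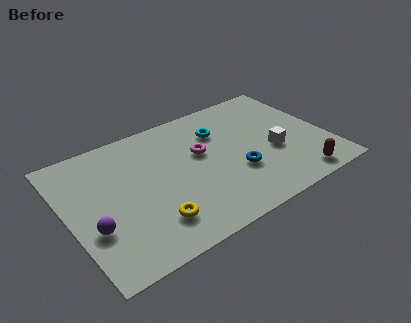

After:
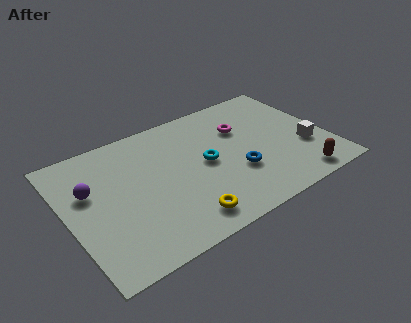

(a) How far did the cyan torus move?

1.8

The cyan torus was near (7.1, 5.4) before and (6.2, 3.8) after, so it travelled √(0.9² + 1.6²) ≈ 1.8 units.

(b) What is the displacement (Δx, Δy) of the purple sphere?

(0.2, 2.1)

The purple sphere was at about (0.9, 2.6) and moved to about (1.1, 4.7).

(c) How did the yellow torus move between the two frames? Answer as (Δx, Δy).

(1.3, -0.5)

The yellow torus started near (3.4, 1.7) and ended near (4.7, 1.2).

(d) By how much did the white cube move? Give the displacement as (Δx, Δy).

(1.4, -0.4)

The white cube was at about (9.2, 3.0) and moved to about (10.6, 2.6).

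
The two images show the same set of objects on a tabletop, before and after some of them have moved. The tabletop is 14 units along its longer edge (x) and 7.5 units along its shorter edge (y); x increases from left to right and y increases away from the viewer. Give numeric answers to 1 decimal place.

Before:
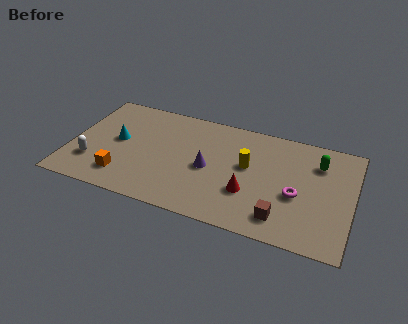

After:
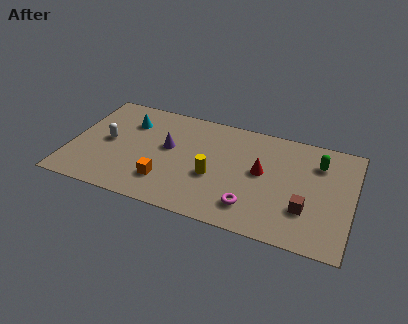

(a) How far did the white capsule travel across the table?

1.8

From (1.2, 2.1) to (1.8, 3.8), the white capsule covered √(0.6² + 1.7²) ≈ 1.8 units.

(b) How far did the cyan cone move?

1.6

The cyan cone was near (2.3, 4.0) before and (2.7, 5.5) after, so it travelled √(0.4² + 1.5²) ≈ 1.6 units.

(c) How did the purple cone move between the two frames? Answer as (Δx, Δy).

(-2.1, 0.8)

From the two frames, the purple cone sits at roughly (6.9, 3.5) before and (4.8, 4.3) after.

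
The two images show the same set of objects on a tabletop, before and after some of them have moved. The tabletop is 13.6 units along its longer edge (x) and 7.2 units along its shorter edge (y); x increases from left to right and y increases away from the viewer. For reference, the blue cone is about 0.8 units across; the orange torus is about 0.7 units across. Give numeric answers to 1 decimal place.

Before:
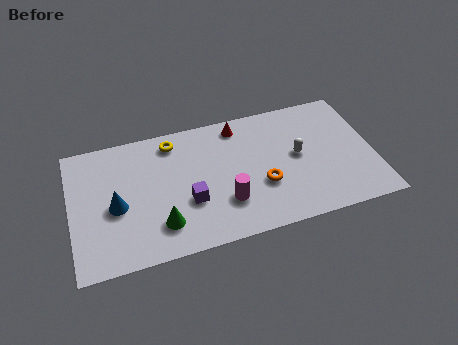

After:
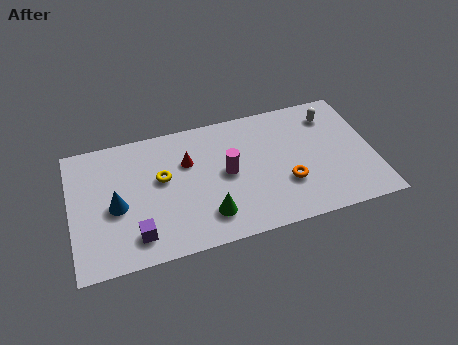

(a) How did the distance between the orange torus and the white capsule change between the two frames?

+1.9

They were about 2.1 units apart before and 4.0 after — 1.9 units further apart.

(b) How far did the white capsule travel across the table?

2.5

The white capsule moved from about (10.2, 3.8) to (11.9, 5.7), a distance of √(1.7² + 1.9²) ≈ 2.5.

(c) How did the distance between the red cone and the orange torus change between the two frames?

+1.2

Before: roughly 3.7 units apart; after: 4.9. That's 1.2 units further apart.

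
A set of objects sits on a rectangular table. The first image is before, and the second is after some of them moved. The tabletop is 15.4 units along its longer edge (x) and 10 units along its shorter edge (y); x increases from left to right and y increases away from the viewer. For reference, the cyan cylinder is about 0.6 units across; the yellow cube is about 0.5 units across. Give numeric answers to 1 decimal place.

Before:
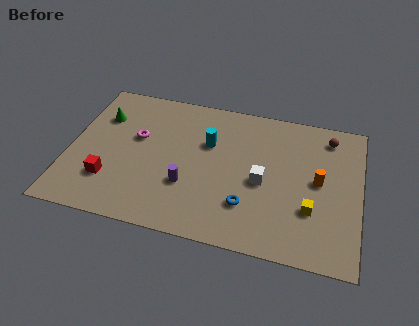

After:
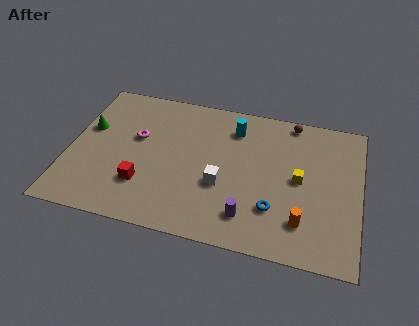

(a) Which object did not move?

the magenta torus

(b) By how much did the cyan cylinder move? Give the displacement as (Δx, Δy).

(1.3, 1.4)

From the two frames, the cyan cylinder sits at roughly (7.3, 6.5) before and (8.6, 7.9) after.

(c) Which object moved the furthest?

the purple cylinder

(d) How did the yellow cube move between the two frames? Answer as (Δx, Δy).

(-0.7, 1.9)

The yellow cube was at about (12.9, 3.2) and moved to about (12.2, 5.1).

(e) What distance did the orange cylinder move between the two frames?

3.0

The orange cylinder was near (13.2, 5.2) before and (12.5, 2.3) after, so it travelled √(0.7² + 2.9²) ≈ 3.0 units.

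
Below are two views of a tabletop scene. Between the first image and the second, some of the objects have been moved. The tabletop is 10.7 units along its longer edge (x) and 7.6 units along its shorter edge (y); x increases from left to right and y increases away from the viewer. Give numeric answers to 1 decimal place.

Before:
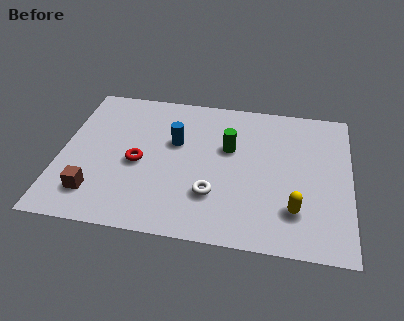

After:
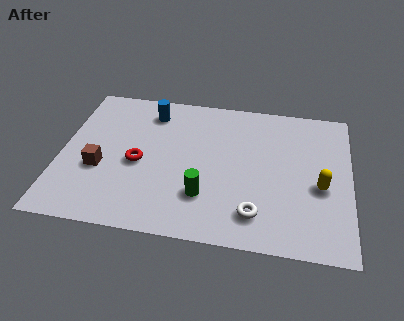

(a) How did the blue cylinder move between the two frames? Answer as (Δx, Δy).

(-1.0, 1.5)

The blue cylinder was at about (4.2, 4.7) and moved to about (3.2, 6.2).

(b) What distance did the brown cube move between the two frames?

1.3

From (1.4, 1.6) to (1.5, 2.9), the brown cube covered √(0.1² + 1.3²) ≈ 1.3 units.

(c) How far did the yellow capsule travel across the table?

1.6

From (8.7, 1.9) to (9.6, 3.2), the yellow capsule covered √(0.9² + 1.3²) ≈ 1.6 units.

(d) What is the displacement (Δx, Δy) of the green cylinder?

(-0.8, -2.6)

From the two frames, the green cylinder sits at roughly (6.2, 4.7) before and (5.4, 2.1) after.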